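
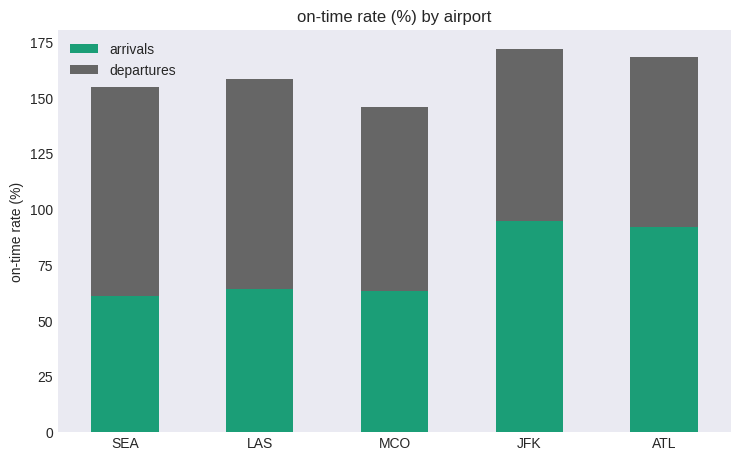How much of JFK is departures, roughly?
≈ 80

departures top ≈ 180, bottom ≈ 100; segment ≈ 80.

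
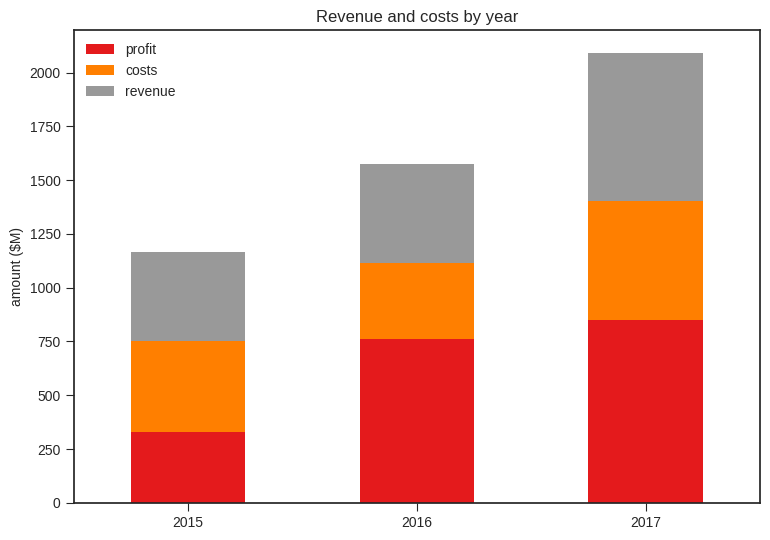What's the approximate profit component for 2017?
profit top ≈ 800, bottom ≈ 0; segment ≈ 800.

≈ 800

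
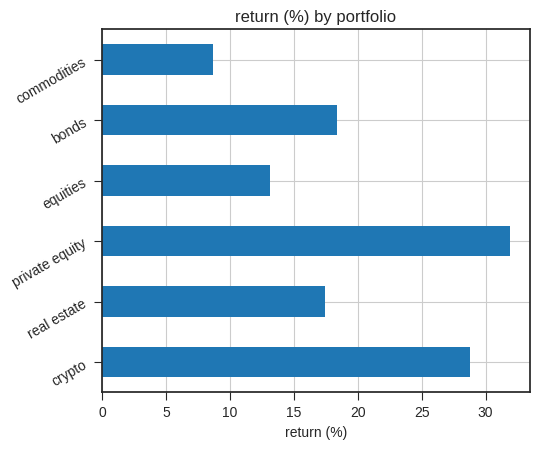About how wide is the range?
≈ 20

Max private equity ≈ 30, min commodities ≈ 10; range ≈ 20.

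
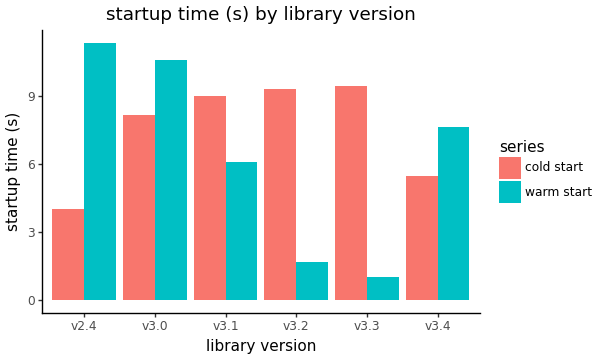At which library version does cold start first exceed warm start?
v3.0: cold start ≈ 8 vs warm start ≈ 11 (not yet); v3.1: cold start ≈ 9 vs warm start ≈ 6 (first crossover).

v3.1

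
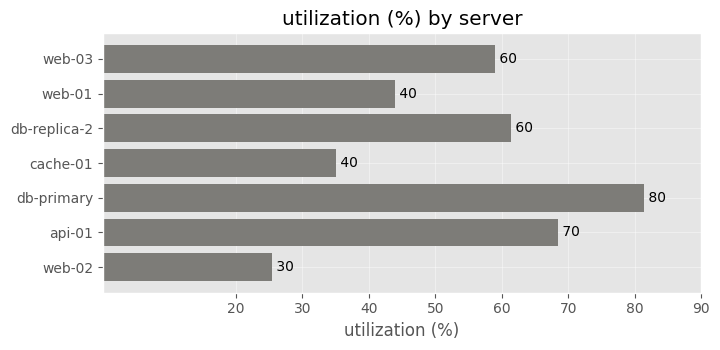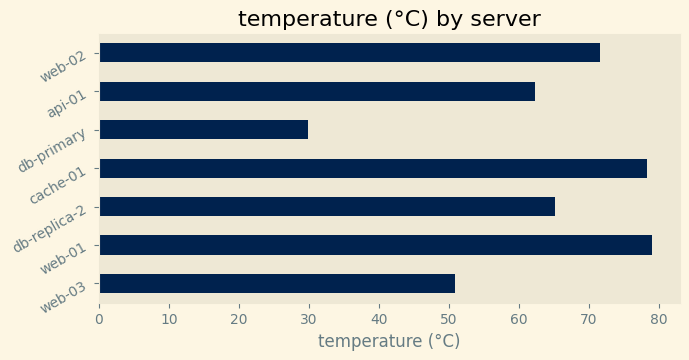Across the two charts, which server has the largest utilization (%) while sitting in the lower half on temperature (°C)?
Chart 2 median temperature (°C) ≈ 70; below-median servers: web-03, db-primary, api-01. Among those, db-primary has the highest utilization (%) (≈ 80).

db-primary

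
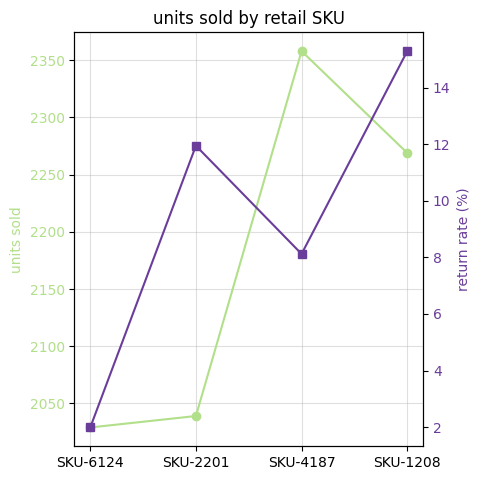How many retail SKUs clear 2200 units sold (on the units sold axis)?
2

Above 2200: SKU-4187, SKU-1208.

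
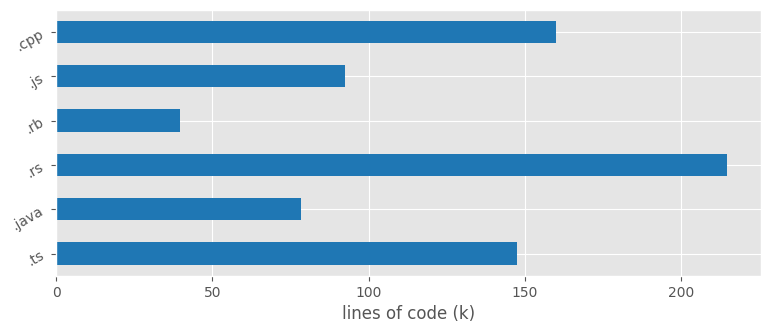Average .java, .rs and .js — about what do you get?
≈ 133

(80 + 220 + 100) / 3 ≈ 133.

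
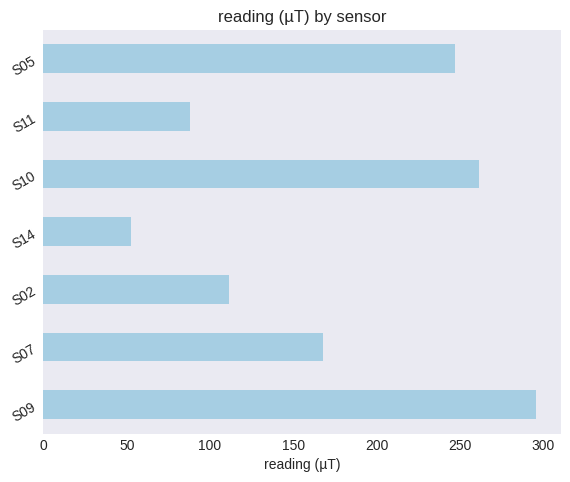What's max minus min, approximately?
≈ 250

Max S09 ≈ 300, min S14 ≈ 50; range ≈ 250.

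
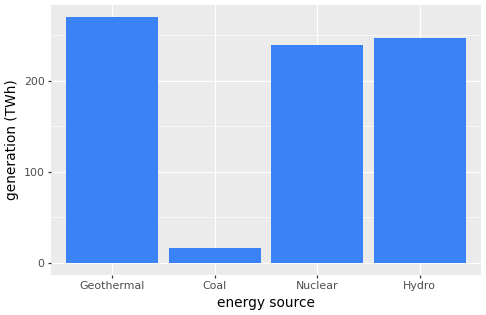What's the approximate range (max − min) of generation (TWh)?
≈ 250

Max Geothermal ≈ 275, min Coal ≈ 25; range ≈ 250.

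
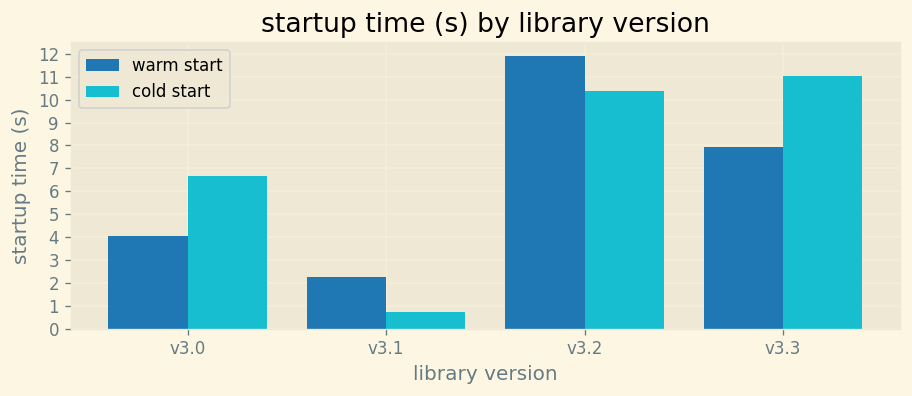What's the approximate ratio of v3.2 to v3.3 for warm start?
≈ 1.5×

v3.2 ≈ 12, v3.3 ≈ 8; 12/8 ≈ 1.5.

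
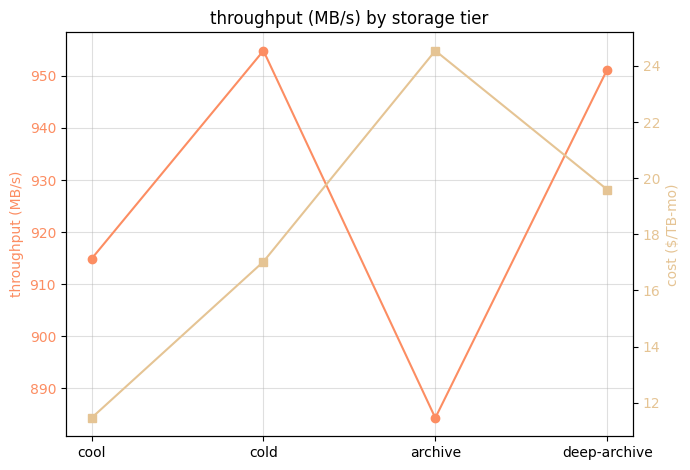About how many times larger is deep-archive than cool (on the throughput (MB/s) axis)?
≈ 1.04×

deep-archive ≈ 950, cool ≈ 910; 950/910 ≈ 1.04.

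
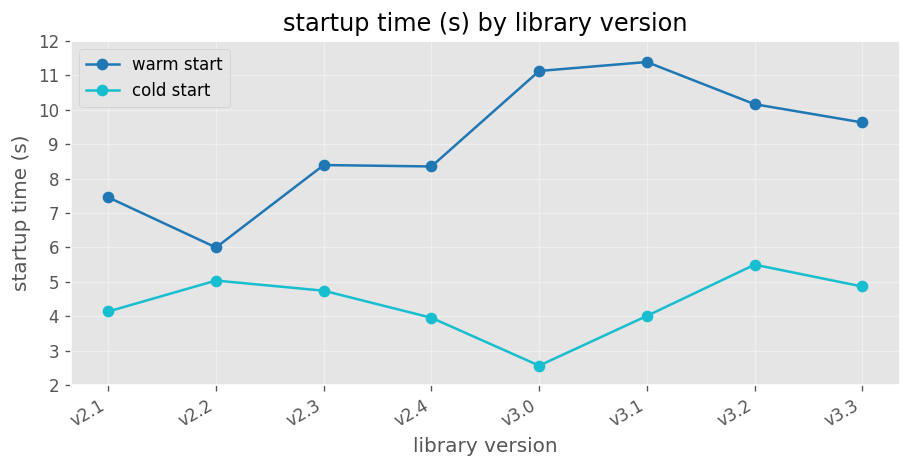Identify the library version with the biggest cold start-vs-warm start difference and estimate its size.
v3.0: cold start ≈ 3, warm start ≈ 11 → gap ≈ 8. Next-largest (v3.1) is only ≈ 7.

v3.0, ≈ 8 s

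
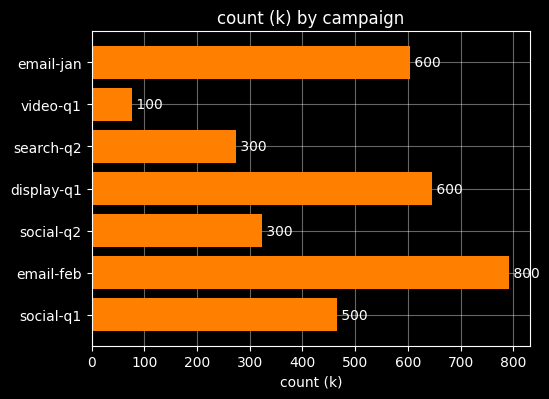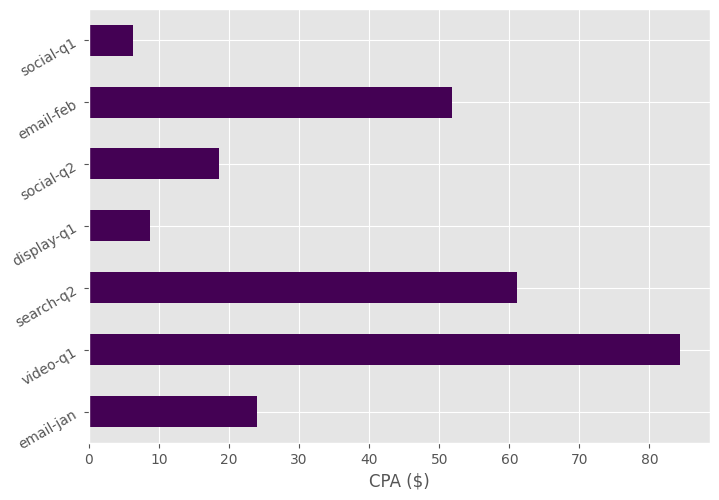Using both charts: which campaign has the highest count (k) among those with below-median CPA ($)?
display-q1

Chart 2 median CPA ($) ≈ 20; below-median campaigns: display-q1, social-q2, social-q1. Among those, display-q1 has the highest count (k) (≈ 600).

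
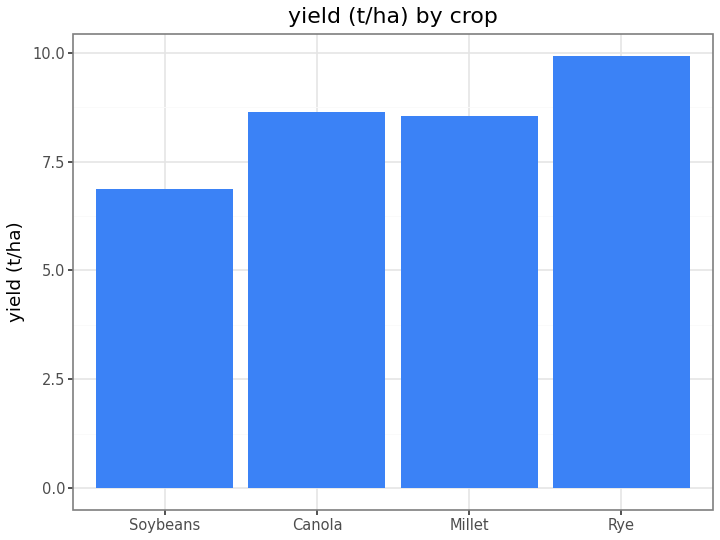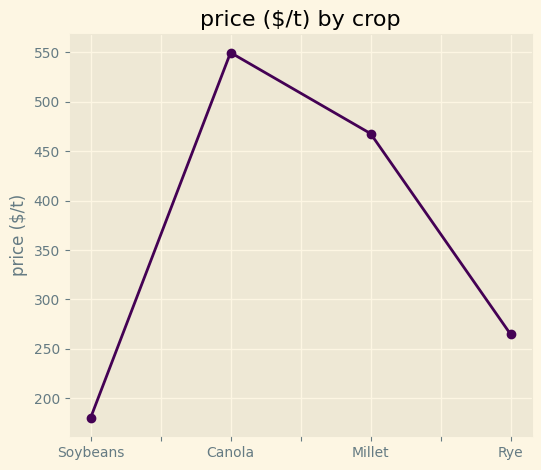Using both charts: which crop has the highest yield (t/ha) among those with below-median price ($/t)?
Chart 2 median price ($/t) ≈ 400; below-median crops: Soybeans, Rye. Among those, Rye has the highest yield (t/ha) (≈ 10).

Rye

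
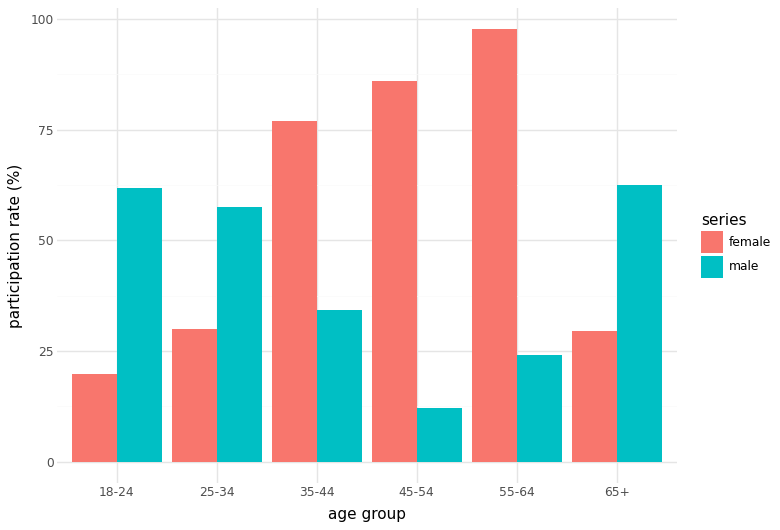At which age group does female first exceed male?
25-34: female ≈ 30 vs male ≈ 60 (not yet); 35-44: female ≈ 80 vs male ≈ 30 (first crossover).

35-44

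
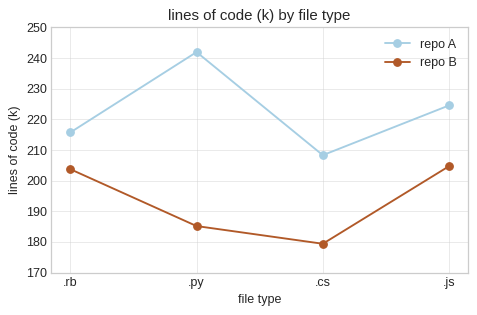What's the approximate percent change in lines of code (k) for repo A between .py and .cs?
.py ≈ 240, .cs ≈ 210; (210 − 240) / 240 ≈ -12.5%.

≈ -12.5%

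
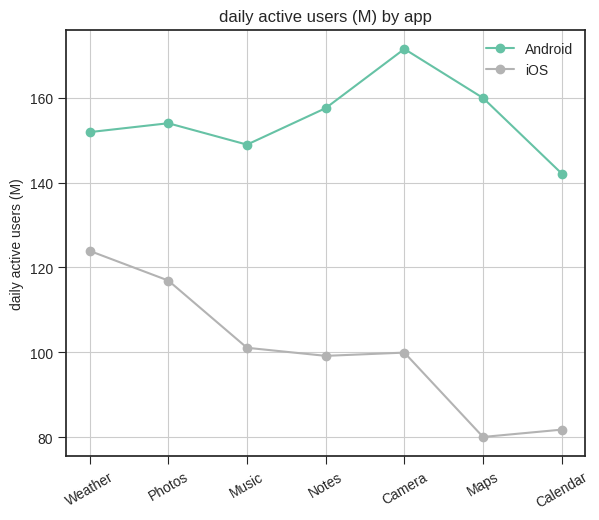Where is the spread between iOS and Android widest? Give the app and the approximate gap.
Maps, ≈ 80 M

Maps: iOS ≈ 80, Android ≈ 160 → gap ≈ 80. Next-largest (Camera) is only ≈ 70.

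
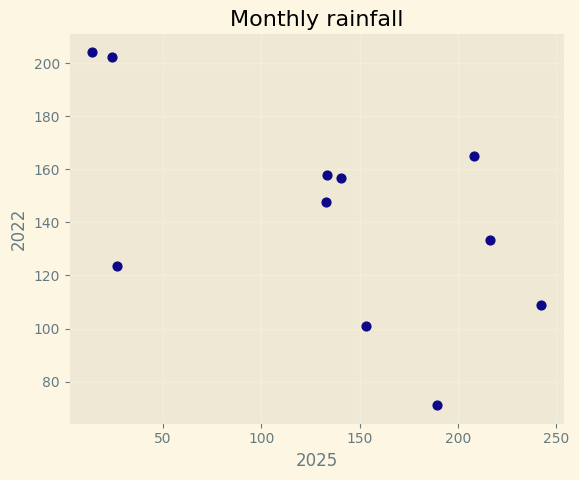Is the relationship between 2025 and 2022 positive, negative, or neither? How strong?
Points are negatively correlated; moderate (|r| ≈ 0.6).

negative, moderate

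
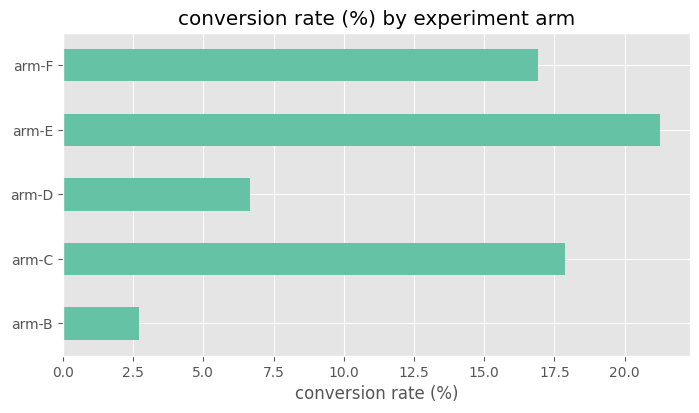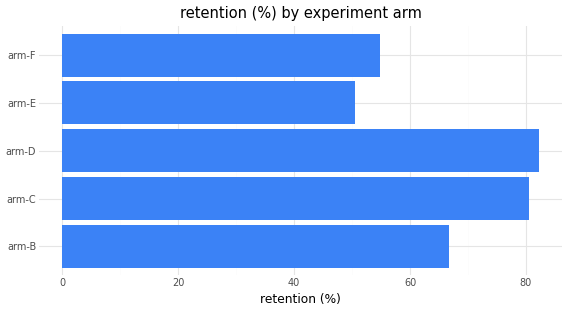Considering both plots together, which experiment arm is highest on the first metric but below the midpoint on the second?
arm-E

Chart 2 median retention (%) ≈ 70; below-median experiment arms: arm-E, arm-F. Among those, arm-E has the highest conversion rate (%) (≈ 22).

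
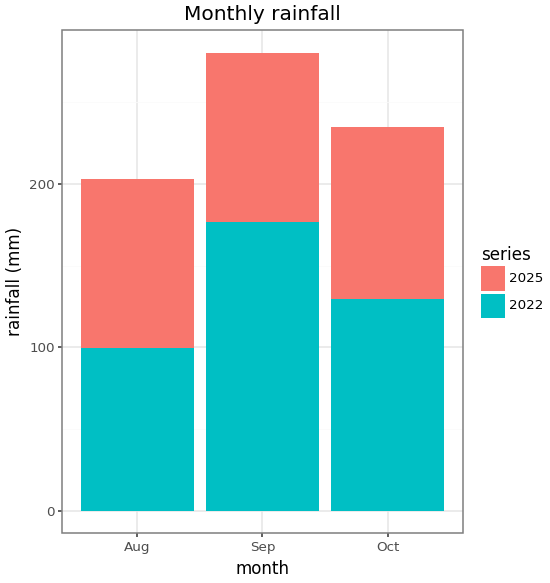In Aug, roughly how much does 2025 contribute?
2025 top ≈ 200, bottom ≈ 100; segment ≈ 100.

≈ 100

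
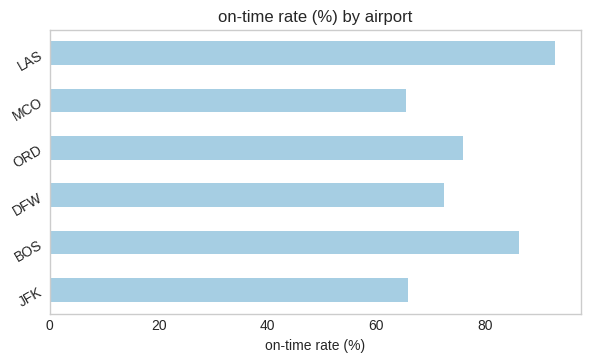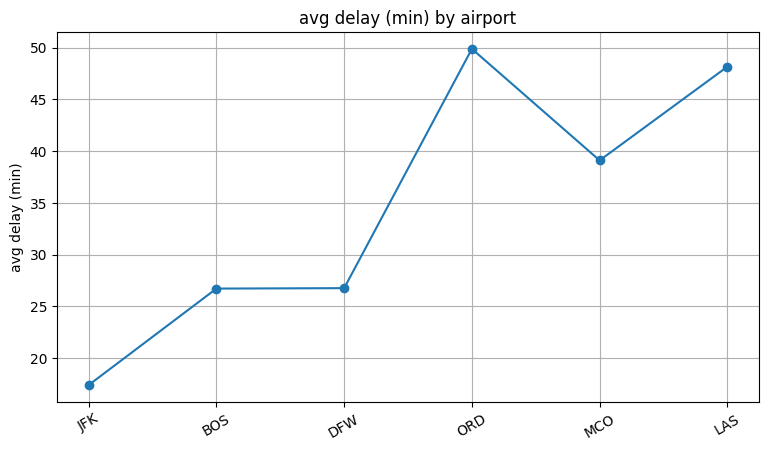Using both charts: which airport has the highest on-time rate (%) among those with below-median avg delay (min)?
Chart 2 median avg delay (min) ≈ 35; below-median airports: JFK, BOS, DFW. Among those, BOS has the highest on-time rate (%) (≈ 90).

BOS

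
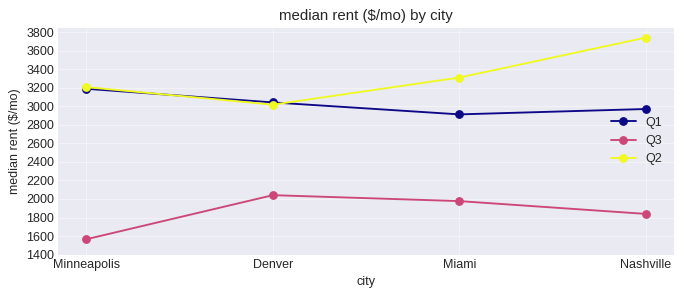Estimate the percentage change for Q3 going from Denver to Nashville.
Denver ≈ 2000, Nashville ≈ 1800; (1800 − 2000) / 2000 ≈ -10%.

≈ -10%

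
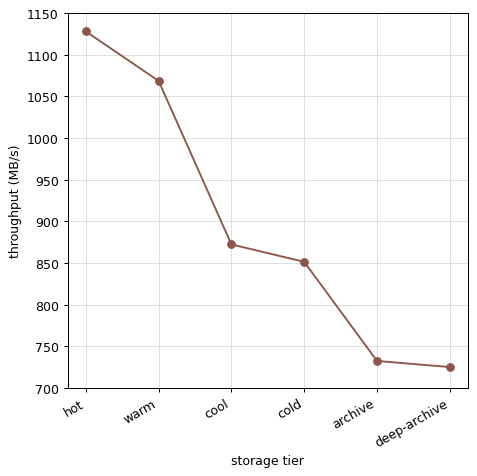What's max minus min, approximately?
Max hot ≈ 1150, min deep-archive ≈ 750; range ≈ 400.

≈ 400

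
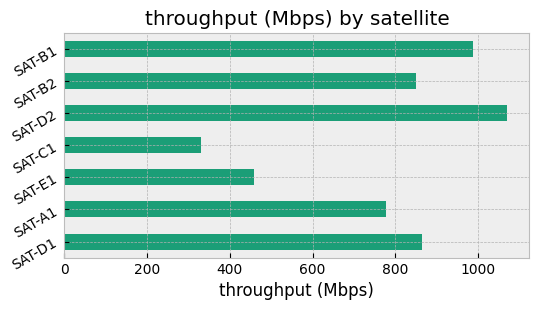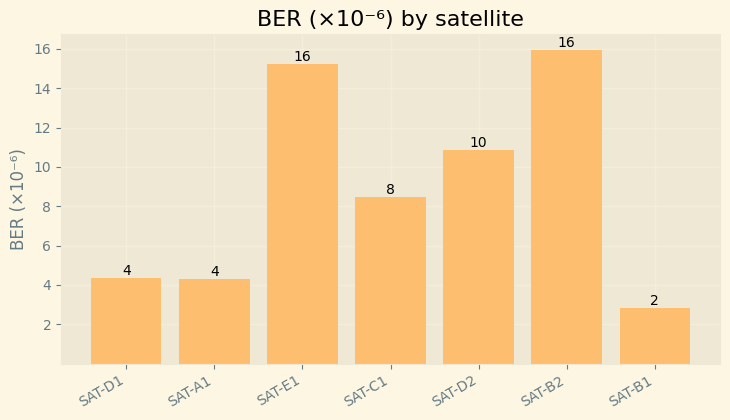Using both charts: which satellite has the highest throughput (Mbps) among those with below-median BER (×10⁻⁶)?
SAT-B1

Chart 2 median BER (×10⁻⁶) ≈ 8; below-median satellites: SAT-D1, SAT-A1, SAT-B1. Among those, SAT-B1 has the highest throughput (Mbps) (≈ 1000).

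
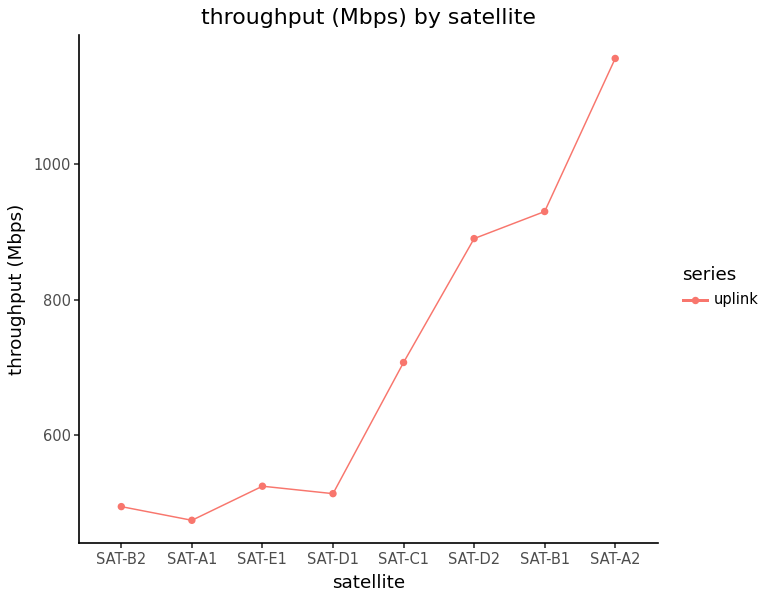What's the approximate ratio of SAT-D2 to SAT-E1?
≈ 1.8×

SAT-D2 ≈ 900, SAT-E1 ≈ 500; 900/500 ≈ 1.8.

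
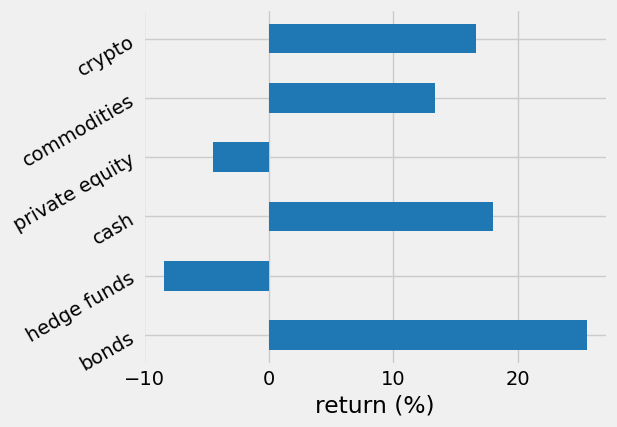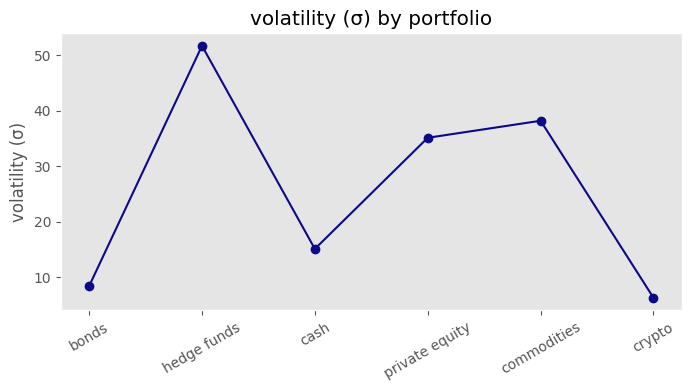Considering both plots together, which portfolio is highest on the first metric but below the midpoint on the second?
bonds

Chart 2 median volatility (σ) ≈ 25; below-median portfolios: bonds, cash, crypto. Among those, bonds has the highest return (%) (≈ 25).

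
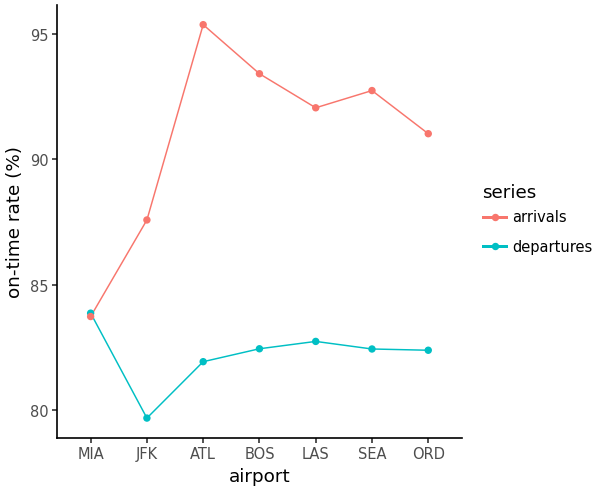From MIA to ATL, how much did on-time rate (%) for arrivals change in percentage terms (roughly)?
MIA ≈ 84, ATL ≈ 96; (96 − 84) / 84 ≈ +14.3%.

≈ +14.3%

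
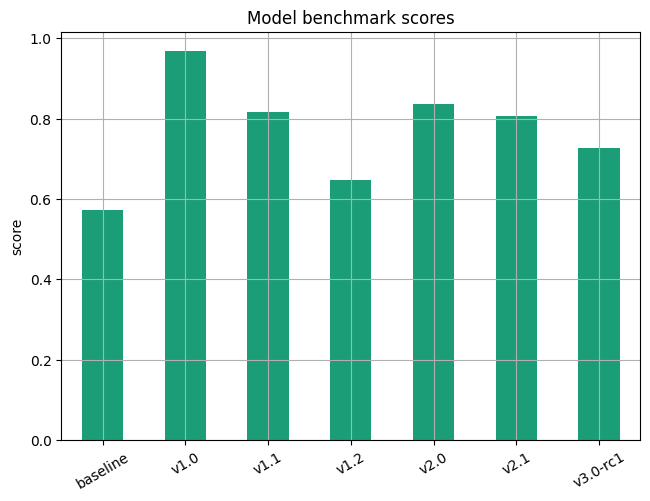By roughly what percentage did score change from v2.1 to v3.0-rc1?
v2.1 ≈ 0.8, v3.0-rc1 ≈ 0.7; (0.7 − 0.8) / 0.8 ≈ -12.5%.

≈ -12.5%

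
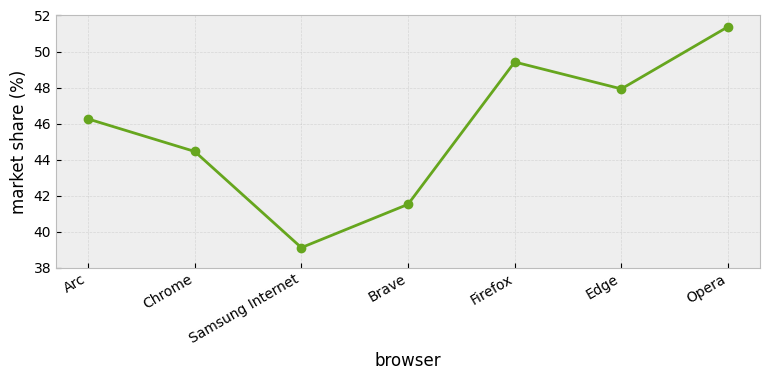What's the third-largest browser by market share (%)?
Top 4: Opera ≈ 52, Firefox ≈ 50, Edge ≈ 48, Arc ≈ 46.

Edge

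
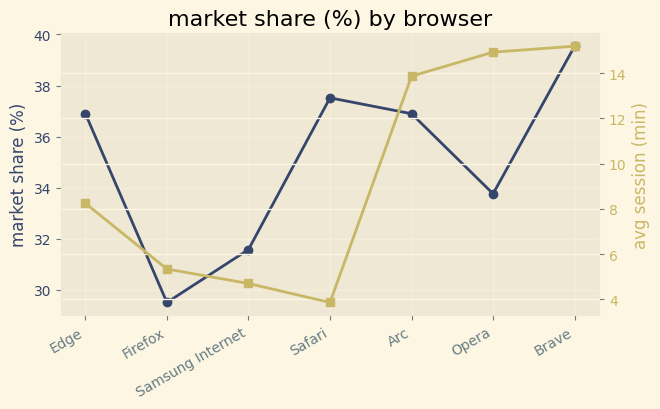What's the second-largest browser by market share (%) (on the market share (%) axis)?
Safari

Top 3 (on the market share (%) axis): Brave ≈ 40, Safari ≈ 38, Edge ≈ 37.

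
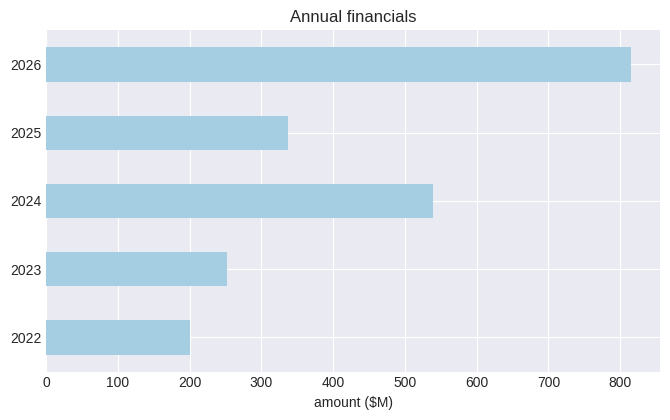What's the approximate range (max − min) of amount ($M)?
≈ 600

Max 2026 ≈ 800, min 2022 ≈ 200; range ≈ 600.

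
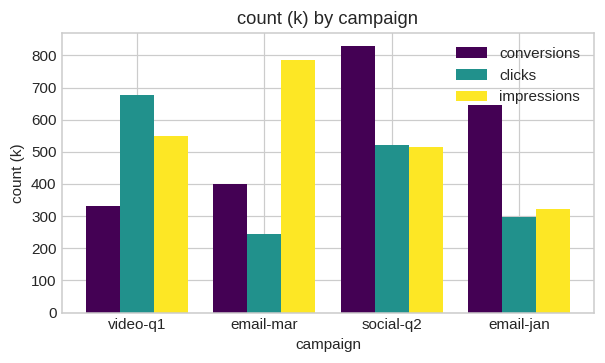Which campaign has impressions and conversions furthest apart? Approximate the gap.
email-mar, ≈ 400 k

email-mar: impressions ≈ 800, conversions ≈ 400 → gap ≈ 400. Next-largest (email-jan) is only ≈ 300.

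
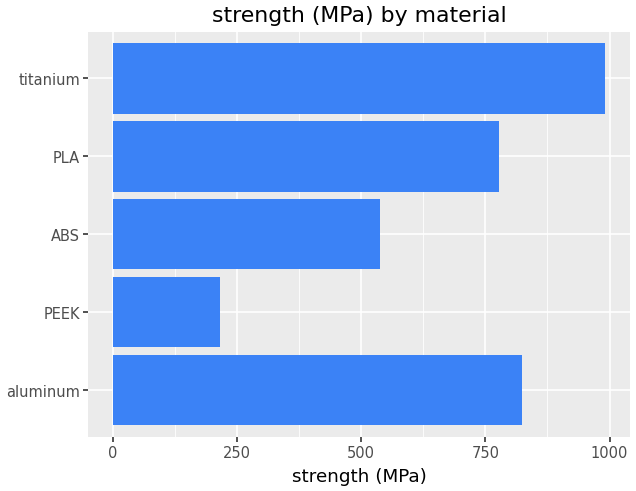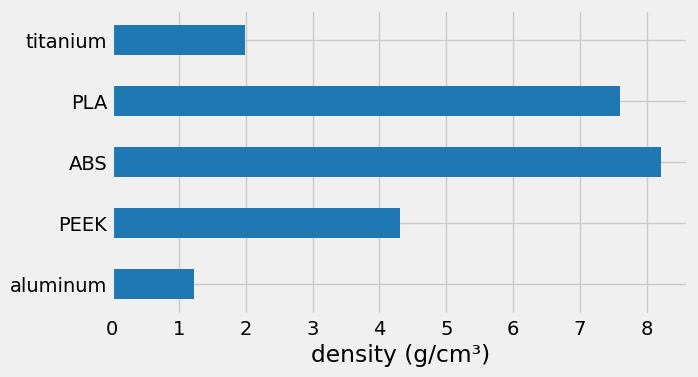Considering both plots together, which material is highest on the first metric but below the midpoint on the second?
titanium

Chart 2 median density (g/cm³) ≈ 4; below-median materials: aluminum, titanium. Among those, titanium has the highest strength (MPa) (≈ 1000).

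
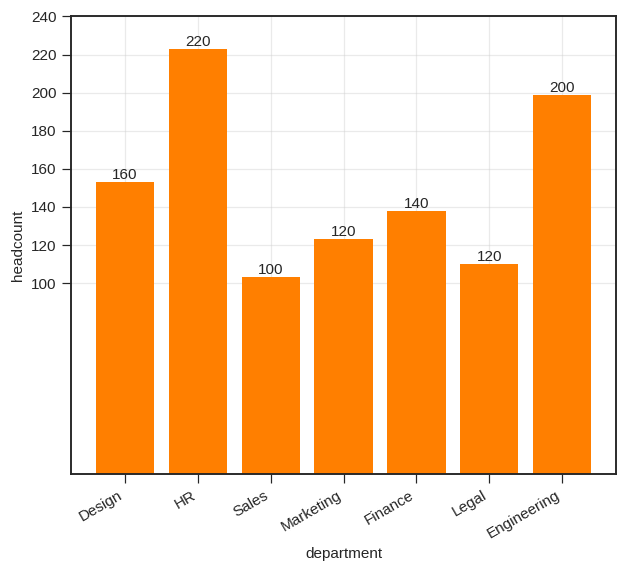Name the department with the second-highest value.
Engineering

Top 3: HR ≈ 220, Engineering ≈ 200, Design ≈ 160.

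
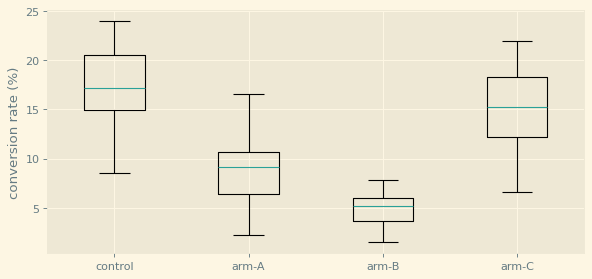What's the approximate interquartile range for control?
≈ 6

Q3 ≈ 20, Q1 ≈ 14; IQR ≈ 6.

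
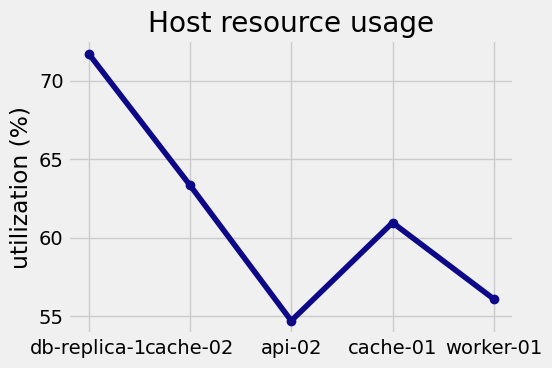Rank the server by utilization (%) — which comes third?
cache-01

Top 4: db-replica-1 ≈ 72, cache-02 ≈ 64, cache-01 ≈ 60, worker-01 ≈ 56.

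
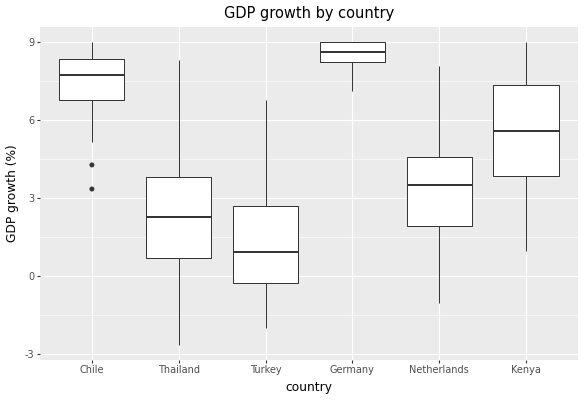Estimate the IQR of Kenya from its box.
≈ 3

Q3 ≈ 7, Q1 ≈ 4; IQR ≈ 3.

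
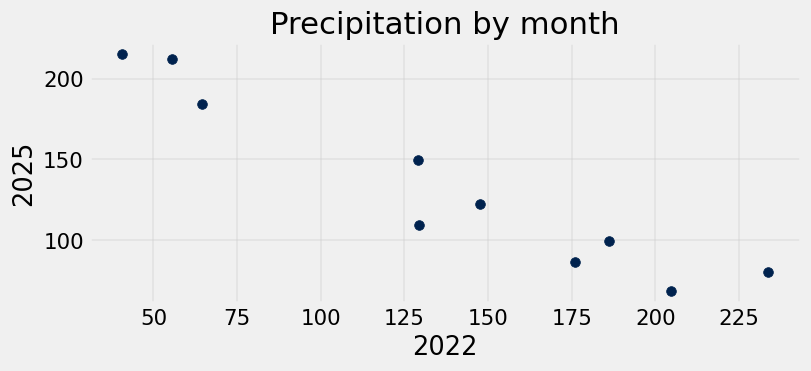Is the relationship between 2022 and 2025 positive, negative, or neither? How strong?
Points are negatively correlated; strong (|r| ≈ 1.0).

negative, strong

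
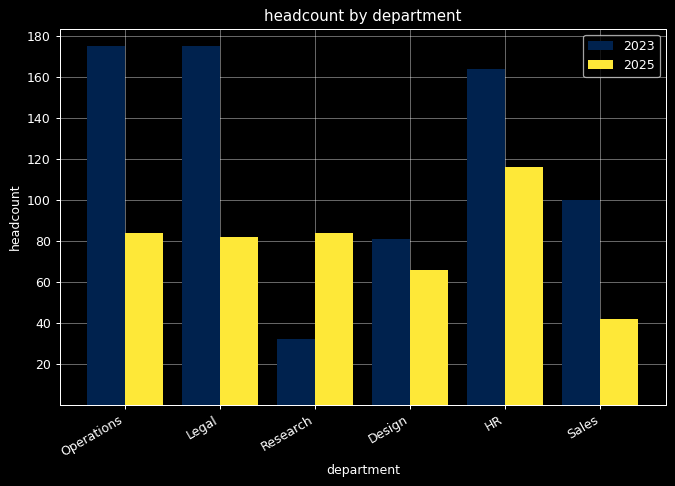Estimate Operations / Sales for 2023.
≈ 1.8×

Operations ≈ 180, Sales ≈ 100; 180/100 ≈ 1.8.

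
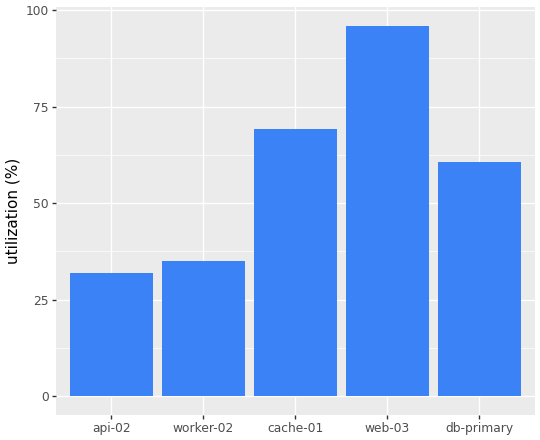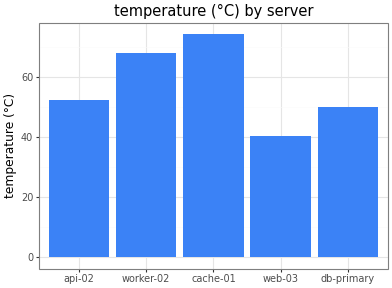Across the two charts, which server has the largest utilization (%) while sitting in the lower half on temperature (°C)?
Chart 2 median temperature (°C) ≈ 50; below-median servers: web-03, db-primary. Among those, web-03 has the highest utilization (%) (≈ 100).

web-03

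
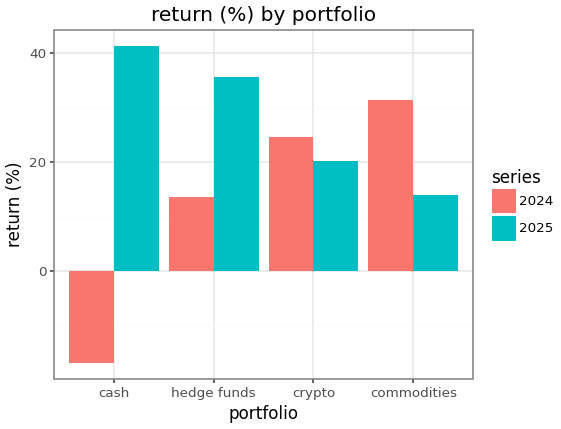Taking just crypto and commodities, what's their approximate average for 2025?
(20 + 15) / 2 ≈ 18.

≈ 18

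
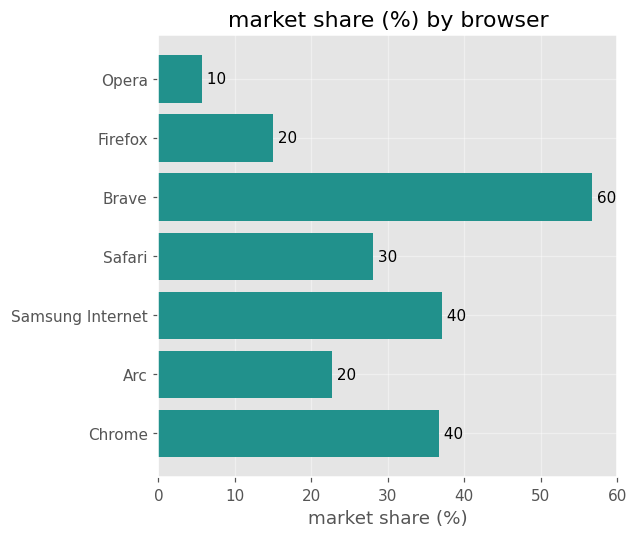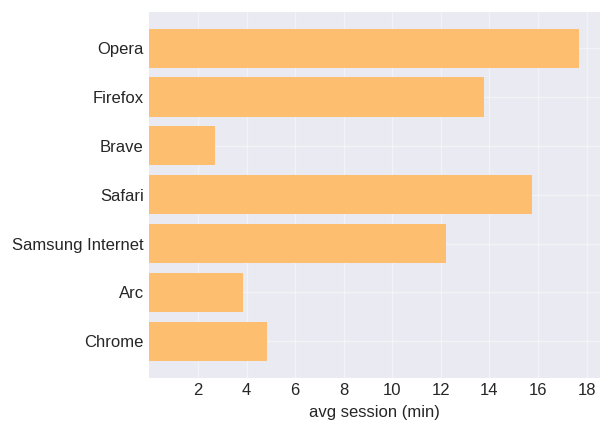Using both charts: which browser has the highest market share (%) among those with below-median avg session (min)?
Chart 2 median avg session (min) ≈ 12; below-median browsers: Brave, Arc, Chrome. Among those, Brave has the highest market share (%) (≈ 60).

Brave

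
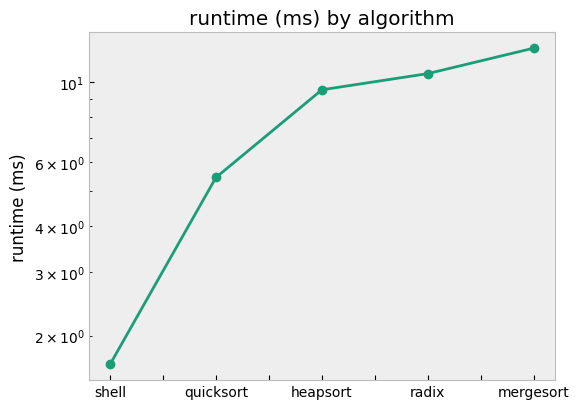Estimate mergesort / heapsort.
≈ 1.2×

mergesort ≈ 12, heapsort ≈ 10; 12/10 ≈ 1.2.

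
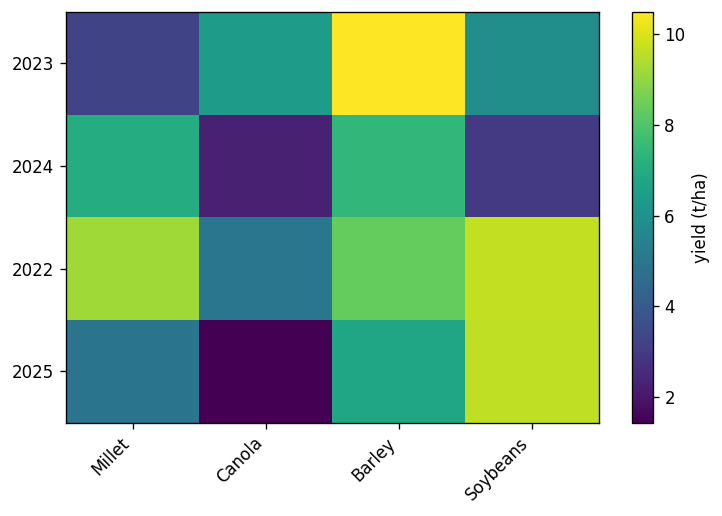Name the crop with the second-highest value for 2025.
Top 3 for 2025: Soybeans ≈ 10, Barley ≈ 7, Millet ≈ 5.

Barley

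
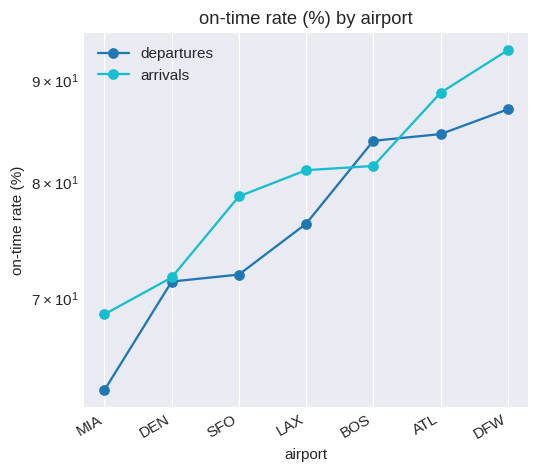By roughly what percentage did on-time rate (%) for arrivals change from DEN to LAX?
≈ +14.3%

DEN ≈ 70, LAX ≈ 80; (80 − 70) / 70 ≈ +14.3%.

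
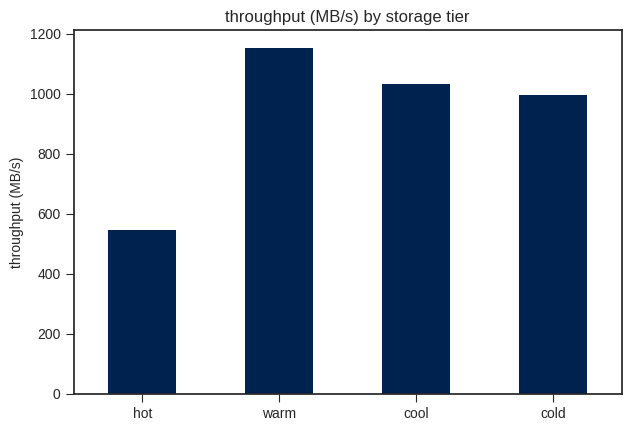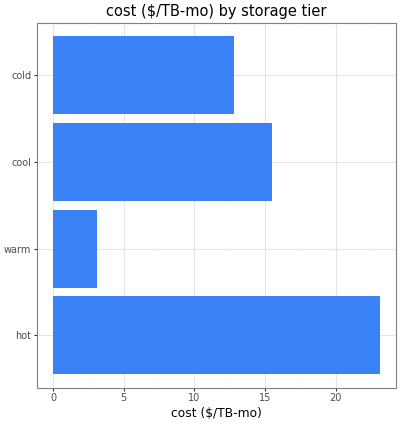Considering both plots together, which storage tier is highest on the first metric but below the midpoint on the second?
warm

Chart 2 median cost ($/TB-mo) ≈ 15; below-median storage tiers: warm, cold. Among those, warm has the highest throughput (MB/s) (≈ 1200).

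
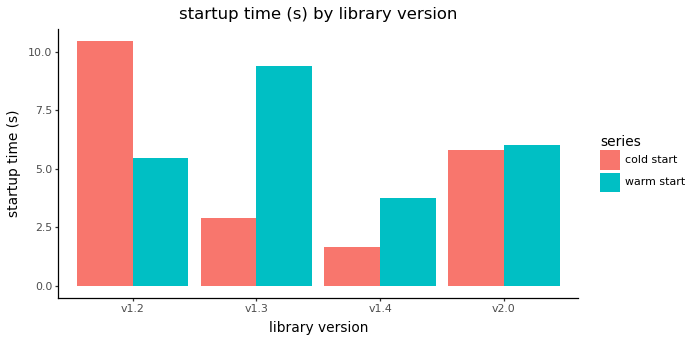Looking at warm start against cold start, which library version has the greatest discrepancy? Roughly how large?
v1.3: warm start ≈ 9, cold start ≈ 3 → gap ≈ 6. Next-largest (v1.2) is only ≈ 5.

v1.3, ≈ 6 s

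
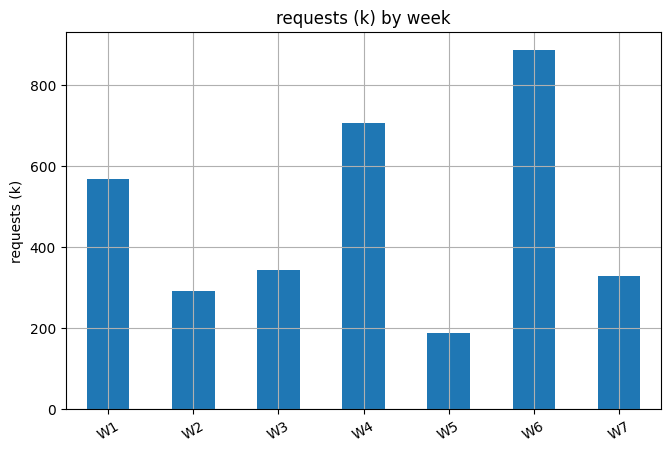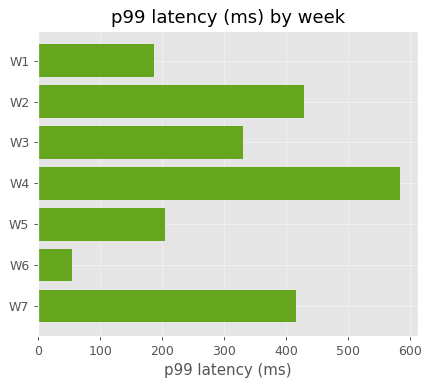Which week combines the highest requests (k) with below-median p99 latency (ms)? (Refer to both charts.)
Chart 2 median p99 latency (ms) ≈ 300; below-median weeks: W1, W5, W6. Among those, W6 has the highest requests (k) (≈ 900).

W6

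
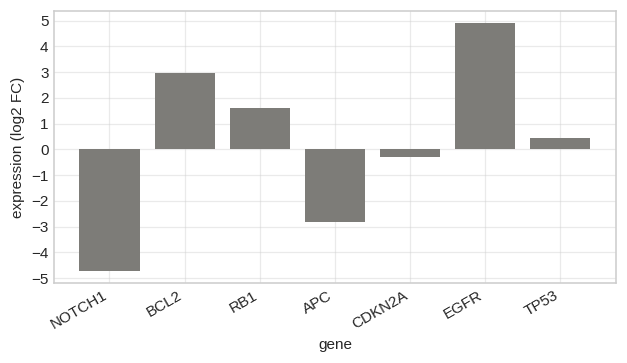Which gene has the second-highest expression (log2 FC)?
BCL2

Top 3: EGFR ≈ 5, BCL2 ≈ 3, RB1 ≈ 2.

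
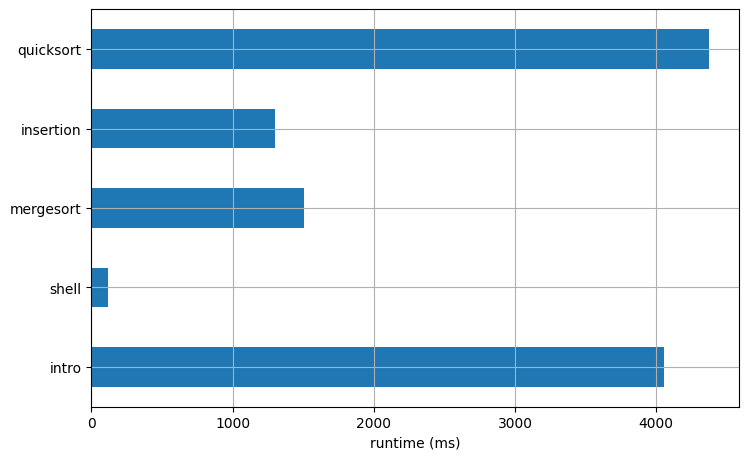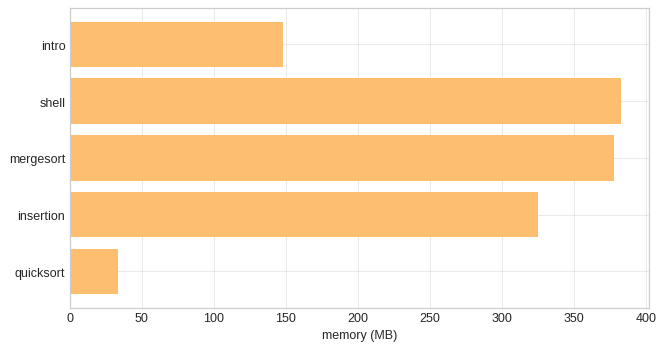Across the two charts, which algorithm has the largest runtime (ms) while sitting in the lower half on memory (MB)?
Chart 2 median memory (MB) ≈ 300; below-median algorithms: intro, quicksort. Among those, quicksort has the highest runtime (ms) (≈ 4500).

quicksort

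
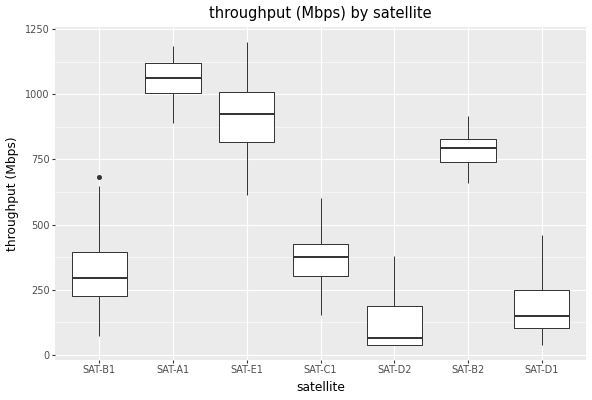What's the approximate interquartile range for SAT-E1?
Q3 ≈ 1000, Q1 ≈ 800; IQR ≈ 200.

≈ 200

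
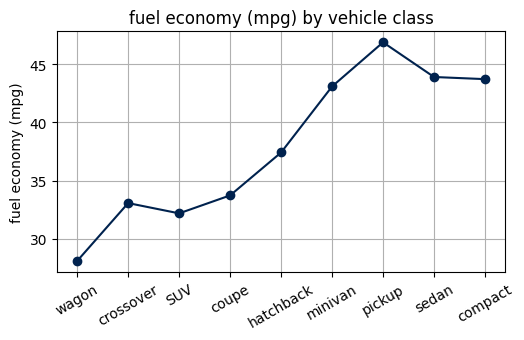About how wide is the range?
≈ 18

Max pickup ≈ 46, min wagon ≈ 28; range ≈ 18.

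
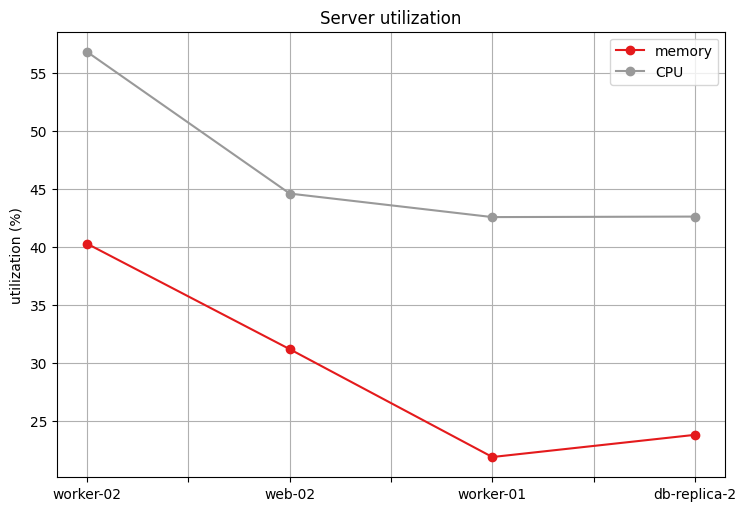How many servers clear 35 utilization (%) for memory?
Above 35: worker-02.

1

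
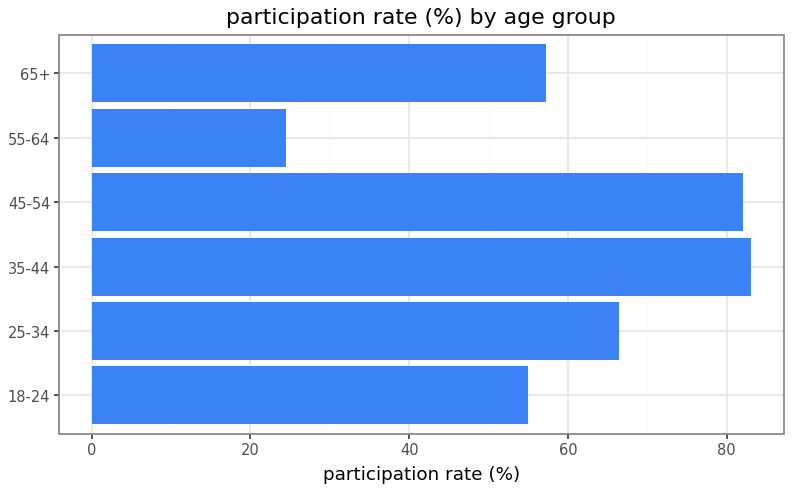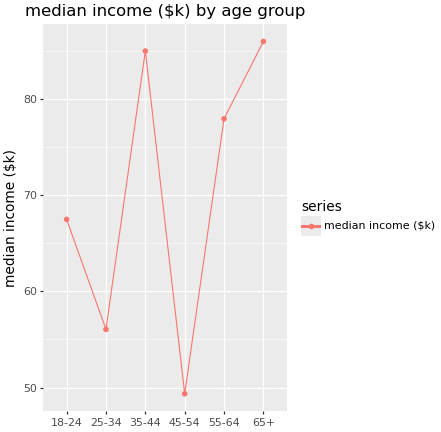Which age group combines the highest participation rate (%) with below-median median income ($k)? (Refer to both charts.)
45-54

Chart 2 median median income ($k) ≈ 70; below-median age groups: 18-24, 25-34, 45-54. Among those, 45-54 has the highest participation rate (%) (≈ 80).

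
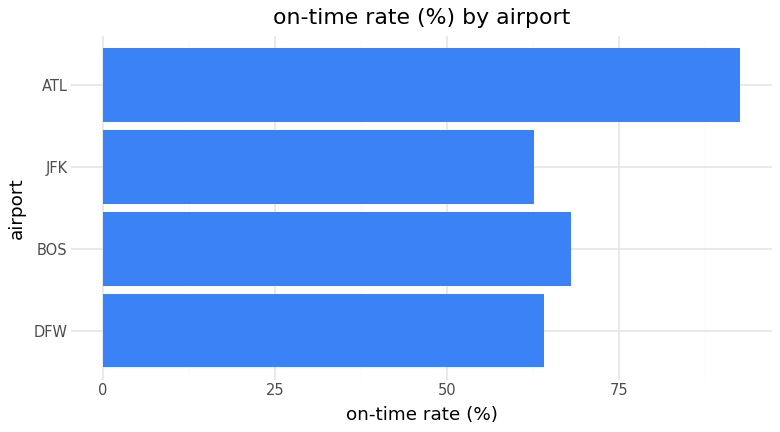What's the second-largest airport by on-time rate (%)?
BOS

Top 3: ATL ≈ 90, BOS ≈ 70, DFW ≈ 60.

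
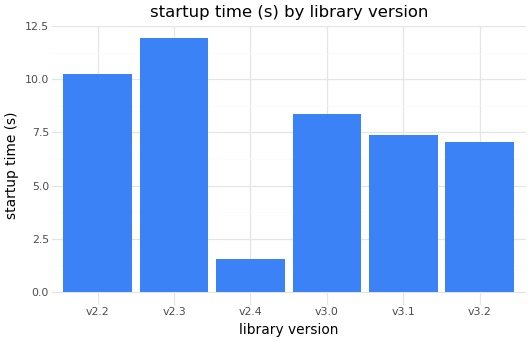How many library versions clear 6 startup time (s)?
5

Above 6: v2.2, v2.3, v3.0, v3.1, v3.2.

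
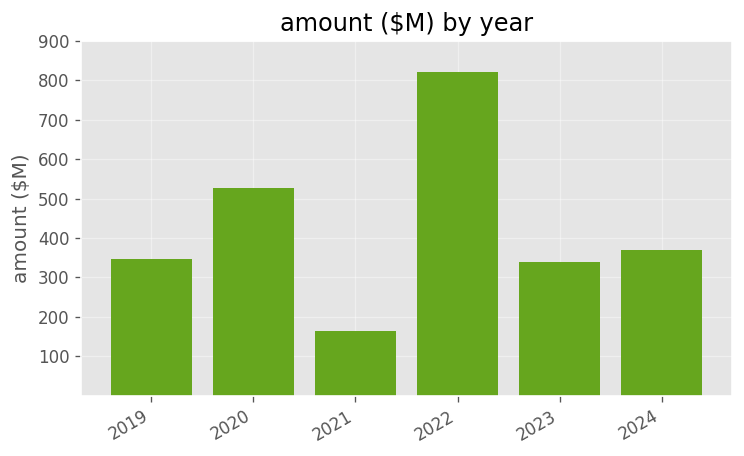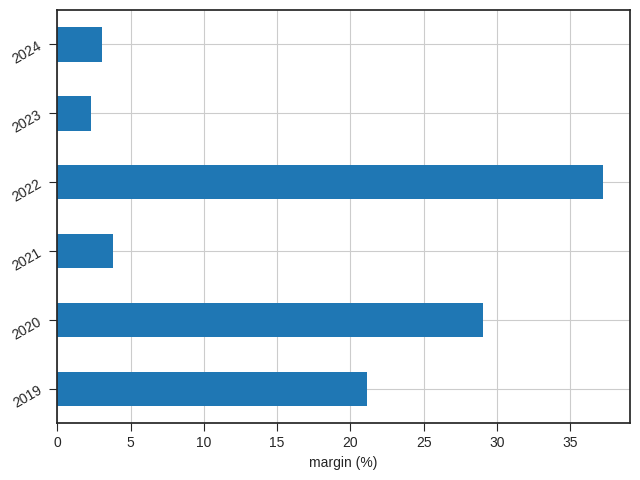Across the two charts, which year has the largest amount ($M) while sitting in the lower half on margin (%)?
Chart 2 median margin (%) ≈ 10; below-median years: 2021, 2023, 2024. Among those, 2024 has the highest amount ($M) (≈ 400).

2024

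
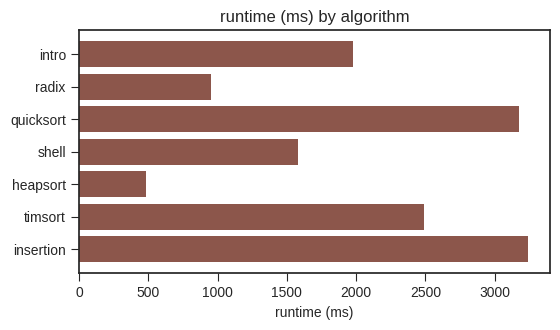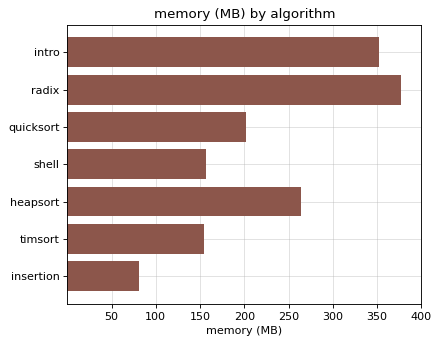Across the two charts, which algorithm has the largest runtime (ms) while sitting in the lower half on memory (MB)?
insertion

Chart 2 median memory (MB) ≈ 200; below-median algorithms: shell, timsort, insertion. Among those, insertion has the highest runtime (ms) (≈ 3000).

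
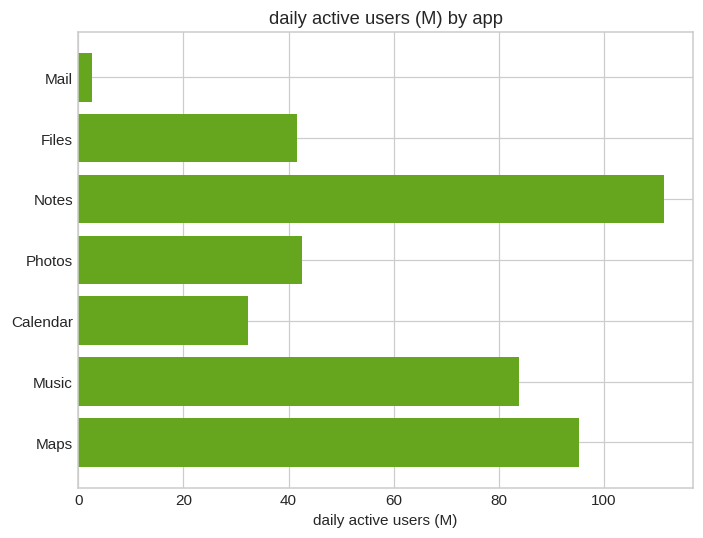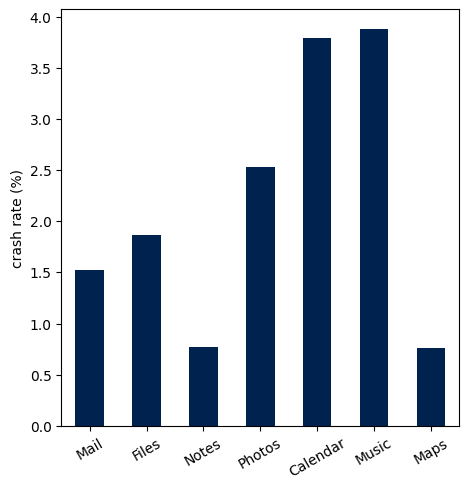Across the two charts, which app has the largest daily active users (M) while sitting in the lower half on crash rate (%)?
Notes

Chart 2 median crash rate (%) ≈ 2; below-median apps: Mail, Notes, Maps. Among those, Notes has the highest daily active users (M) (≈ 120).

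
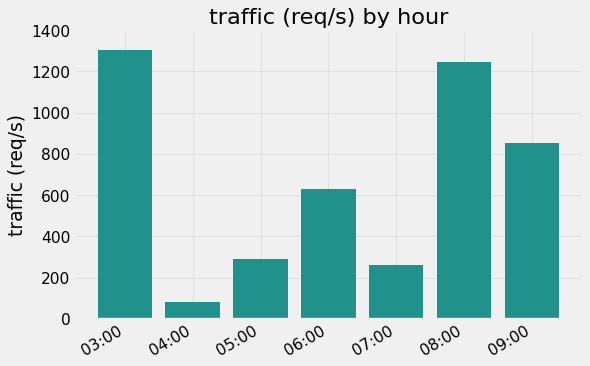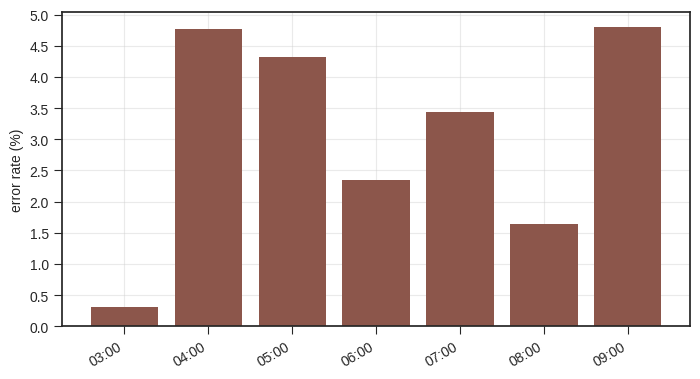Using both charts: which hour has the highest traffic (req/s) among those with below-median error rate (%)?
Chart 2 median error rate (%) ≈ 3.5; below-median hours: 03:00, 06:00, 08:00. Among those, 03:00 has the highest traffic (req/s) (≈ 1400).

03:00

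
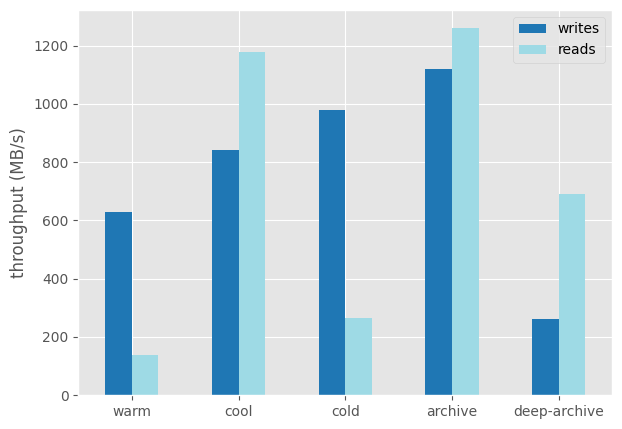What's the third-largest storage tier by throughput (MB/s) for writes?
cool

Top 4 for writes: archive ≈ 1200, cold ≈ 1000, cool ≈ 800, warm ≈ 600.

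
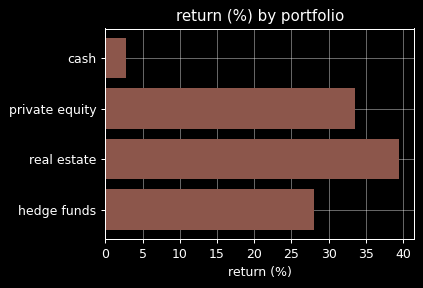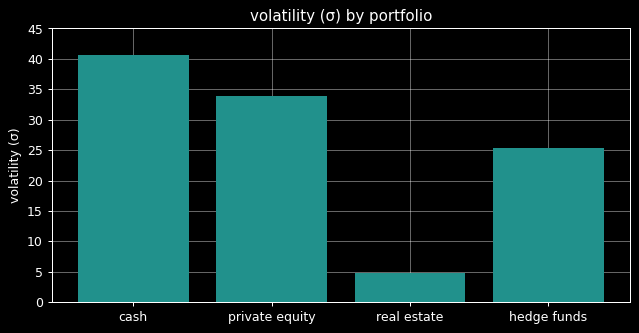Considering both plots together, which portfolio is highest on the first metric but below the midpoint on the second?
Chart 2 median volatility (σ) ≈ 30; below-median portfolios: real estate, hedge funds. Among those, real estate has the highest return (%) (≈ 40).

real estate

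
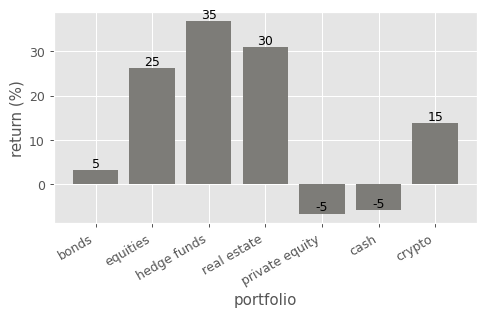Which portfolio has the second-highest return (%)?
Top 3: hedge funds ≈ 35, real estate ≈ 30, equities ≈ 25.

real estate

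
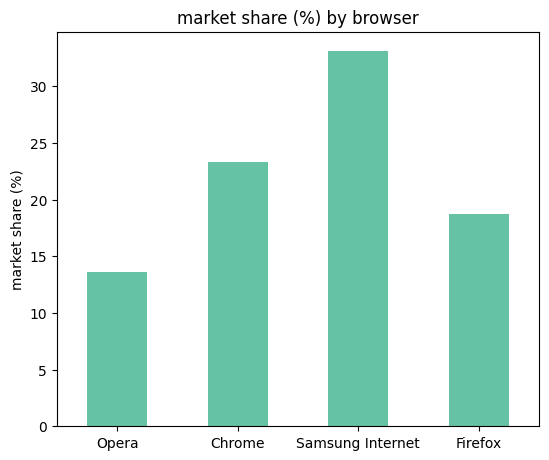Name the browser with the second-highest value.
Top 3: Samsung Internet ≈ 35, Chrome ≈ 25, Firefox ≈ 20.

Chrome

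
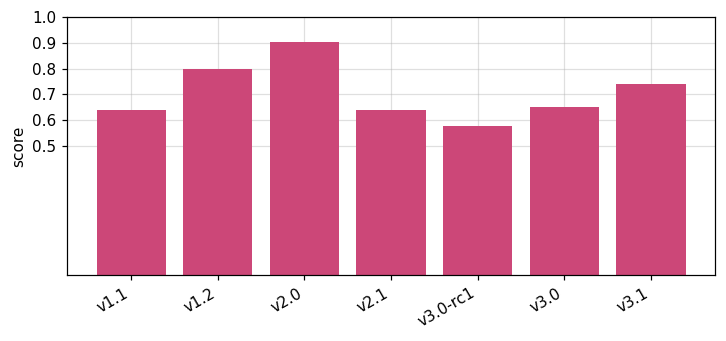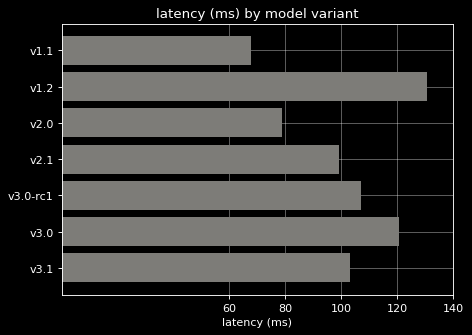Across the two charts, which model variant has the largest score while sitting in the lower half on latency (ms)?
v2.0

Chart 2 median latency (ms) ≈ 100; below-median model variants: v1.1, v2.0, v2.1. Among those, v2.0 has the highest score (≈ 0.9).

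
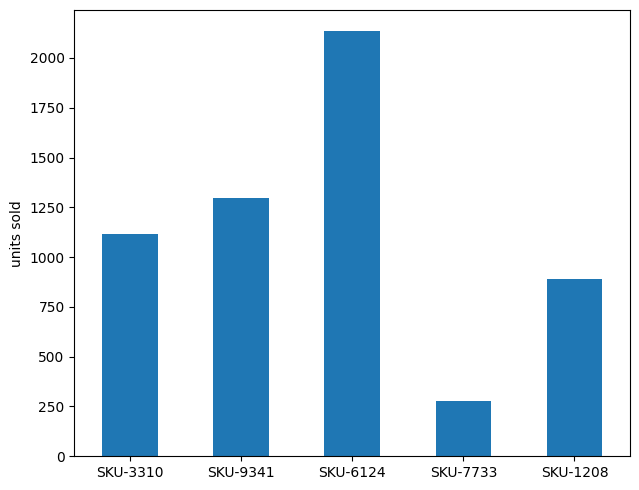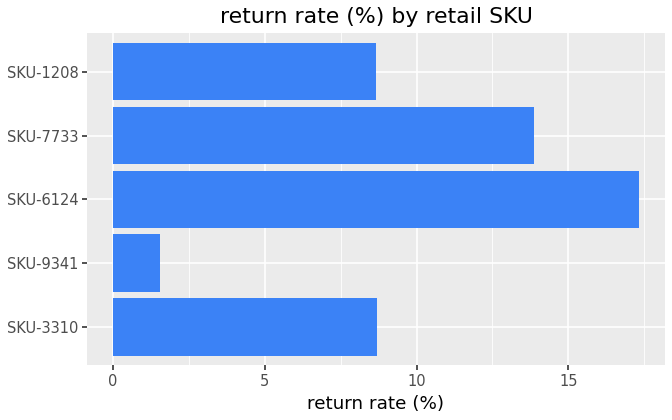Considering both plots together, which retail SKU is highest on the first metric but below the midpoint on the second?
Chart 2 median return rate (%) ≈ 8; below-median retail SKUs: SKU-9341, SKU-1208. Among those, SKU-9341 has the highest units sold (≈ 1200).

SKU-9341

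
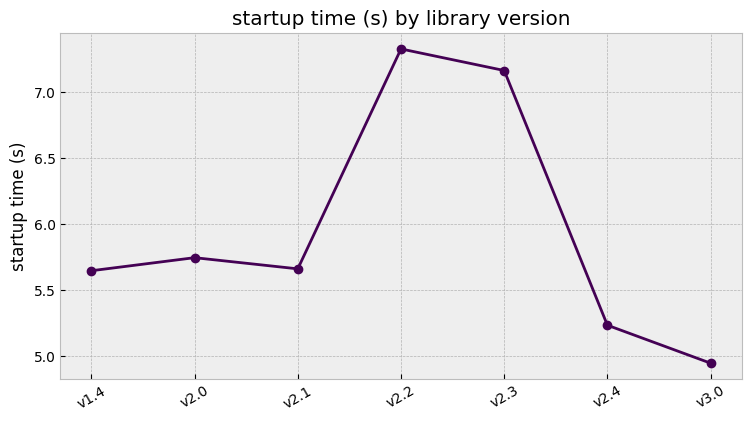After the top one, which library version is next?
Top 3: v2.2 ≈ 7.4, v2.3 ≈ 7.2, v2.0 ≈ 5.8.

v2.3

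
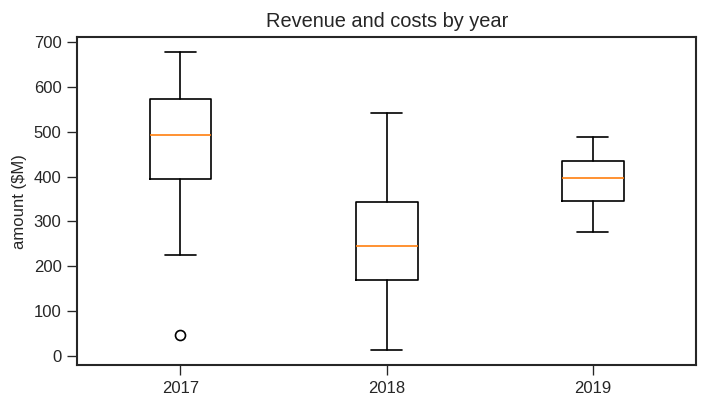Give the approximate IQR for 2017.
≈ 180

Q3 ≈ 580, Q1 ≈ 400; IQR ≈ 180.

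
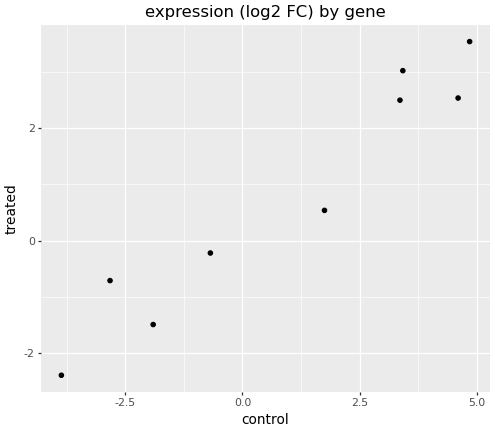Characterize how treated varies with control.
positive, strong

Points are positively correlated; strong (|r| ≈ 1.0).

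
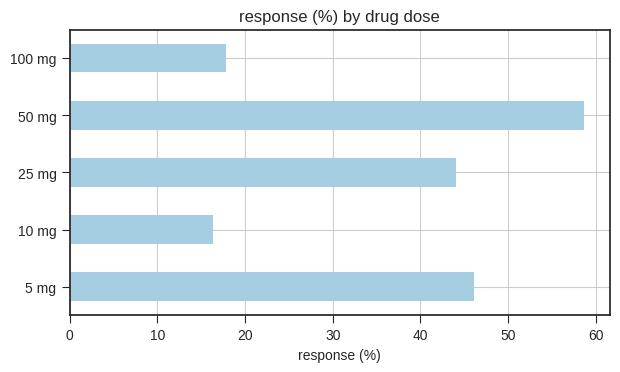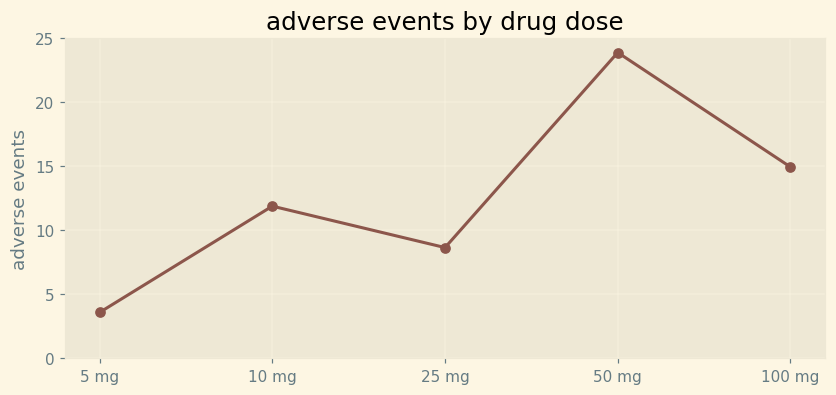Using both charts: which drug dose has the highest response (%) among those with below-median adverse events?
Chart 2 median adverse events ≈ 10; below-median drug doses: 5 mg, 25 mg. Among those, 5 mg has the highest response (%) (≈ 50).

5 mg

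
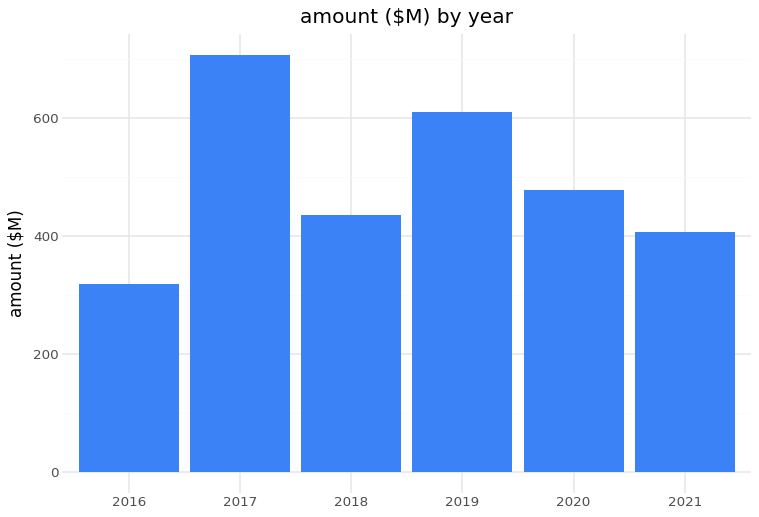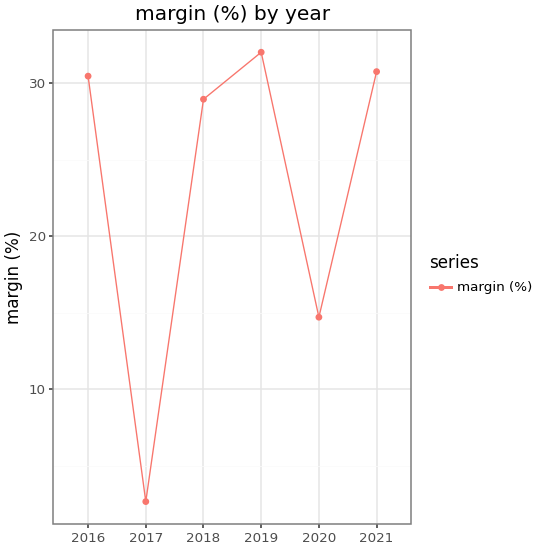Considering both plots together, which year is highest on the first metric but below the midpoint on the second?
Chart 2 median margin (%) ≈ 30; below-median years: 2017, 2018, 2020. Among those, 2017 has the highest amount ($M) (≈ 700).

2017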